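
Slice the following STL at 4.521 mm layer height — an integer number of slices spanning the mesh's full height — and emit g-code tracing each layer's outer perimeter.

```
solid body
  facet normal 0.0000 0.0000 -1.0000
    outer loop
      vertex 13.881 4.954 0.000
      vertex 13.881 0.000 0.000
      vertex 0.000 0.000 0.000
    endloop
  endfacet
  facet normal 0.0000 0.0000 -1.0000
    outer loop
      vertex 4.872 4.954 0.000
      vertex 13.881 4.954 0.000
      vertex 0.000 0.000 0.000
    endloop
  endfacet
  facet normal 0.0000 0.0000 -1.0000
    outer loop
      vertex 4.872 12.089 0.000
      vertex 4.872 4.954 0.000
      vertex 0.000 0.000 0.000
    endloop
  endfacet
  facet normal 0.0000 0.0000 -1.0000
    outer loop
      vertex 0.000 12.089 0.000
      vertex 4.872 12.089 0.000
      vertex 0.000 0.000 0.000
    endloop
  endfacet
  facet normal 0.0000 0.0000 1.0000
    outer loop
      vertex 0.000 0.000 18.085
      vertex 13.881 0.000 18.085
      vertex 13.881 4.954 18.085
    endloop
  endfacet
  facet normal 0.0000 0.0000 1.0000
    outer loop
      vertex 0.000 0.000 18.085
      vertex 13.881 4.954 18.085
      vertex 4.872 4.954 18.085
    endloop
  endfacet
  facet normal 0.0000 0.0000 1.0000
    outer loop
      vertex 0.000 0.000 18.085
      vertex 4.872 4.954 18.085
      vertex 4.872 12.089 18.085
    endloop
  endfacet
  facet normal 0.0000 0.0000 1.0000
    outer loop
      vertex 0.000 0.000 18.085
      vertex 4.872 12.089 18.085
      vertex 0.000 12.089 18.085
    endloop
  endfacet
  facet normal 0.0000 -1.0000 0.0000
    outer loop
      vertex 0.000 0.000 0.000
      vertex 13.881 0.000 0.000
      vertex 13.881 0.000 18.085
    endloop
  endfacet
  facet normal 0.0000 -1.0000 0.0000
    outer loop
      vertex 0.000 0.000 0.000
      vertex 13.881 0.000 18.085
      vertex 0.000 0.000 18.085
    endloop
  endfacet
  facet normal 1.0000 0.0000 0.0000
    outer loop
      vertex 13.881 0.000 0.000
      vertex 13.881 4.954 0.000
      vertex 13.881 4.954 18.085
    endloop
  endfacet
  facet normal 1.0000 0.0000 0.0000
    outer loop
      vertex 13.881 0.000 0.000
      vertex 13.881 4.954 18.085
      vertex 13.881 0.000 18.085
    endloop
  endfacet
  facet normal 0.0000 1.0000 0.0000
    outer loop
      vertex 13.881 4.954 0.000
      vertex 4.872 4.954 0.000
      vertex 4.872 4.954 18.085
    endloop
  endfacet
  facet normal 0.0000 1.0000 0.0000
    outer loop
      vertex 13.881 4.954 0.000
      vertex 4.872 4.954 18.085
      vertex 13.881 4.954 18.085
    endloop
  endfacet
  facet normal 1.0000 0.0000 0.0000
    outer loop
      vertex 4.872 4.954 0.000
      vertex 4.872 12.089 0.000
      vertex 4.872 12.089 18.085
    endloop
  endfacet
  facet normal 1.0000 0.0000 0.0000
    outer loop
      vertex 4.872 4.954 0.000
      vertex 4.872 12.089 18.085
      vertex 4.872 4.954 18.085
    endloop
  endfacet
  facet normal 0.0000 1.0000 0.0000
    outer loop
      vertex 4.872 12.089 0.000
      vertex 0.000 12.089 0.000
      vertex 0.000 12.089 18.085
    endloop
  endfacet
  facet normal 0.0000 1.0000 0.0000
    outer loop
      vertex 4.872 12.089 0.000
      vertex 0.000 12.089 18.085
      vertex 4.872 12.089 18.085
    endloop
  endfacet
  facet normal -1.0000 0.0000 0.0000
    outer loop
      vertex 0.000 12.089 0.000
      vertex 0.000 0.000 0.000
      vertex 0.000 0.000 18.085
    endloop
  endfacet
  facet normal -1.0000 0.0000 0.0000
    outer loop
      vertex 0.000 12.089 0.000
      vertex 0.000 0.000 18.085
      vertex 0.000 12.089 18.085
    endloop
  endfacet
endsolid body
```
; perimeter-only toolpath
G21 ; units = mm
G90 ; absolute positioning
G28 ; home
; layer 1
G0 Z4.521
G0 X0.000 Y0.000
G1 X13.881 Y0.000
G1 X13.881 Y4.954
G1 X4.872 Y4.954
G1 X4.872 Y12.089
G1 X0.000 Y12.089
G1 X0.000 Y0.000
; layer 2
G0 Z9.043
G0 X0.000 Y0.000
G1 X13.881 Y0.000
G1 X13.881 Y4.954
G1 X4.872 Y4.954
G1 X4.872 Y12.089
G1 X0.000 Y12.089
G1 X0.000 Y0.000
; layer 3
G0 Z13.564
G0 X0.000 Y0.000
G1 X13.881 Y0.000
G1 X13.881 Y4.954
G1 X4.872 Y4.954
G1 X4.872 Y12.089
G1 X0.000 Y12.089
G1 X0.000 Y0.000
; layer 4
G0 Z18.085
G0 X0.000 Y0.000
G1 X13.881 Y0.000
G1 X13.881 Y4.954
G1 X4.872 Y4.954
G1 X4.872 Y12.089
G1 X0.000 Y12.089
G1 X0.000 Y0.000
M2 ; end

The solid is an L-shaped prism: outer 13.9 × 12.1 mm, arm thicknesses ≈ 4.95 mm (horizontal) and 4.87 mm (vertical), extruded 18.1 mm in z. Slicing at Δz = 4.521 mm — 4 equal slices spanning the solid's height, so layer i sits at z = i·h/4 — gives 4 non-empty perimeters. Each is a 6-segment closed polygon; G0 lifts to the layer z and rapids to the start vertex, then G1 traces the edges.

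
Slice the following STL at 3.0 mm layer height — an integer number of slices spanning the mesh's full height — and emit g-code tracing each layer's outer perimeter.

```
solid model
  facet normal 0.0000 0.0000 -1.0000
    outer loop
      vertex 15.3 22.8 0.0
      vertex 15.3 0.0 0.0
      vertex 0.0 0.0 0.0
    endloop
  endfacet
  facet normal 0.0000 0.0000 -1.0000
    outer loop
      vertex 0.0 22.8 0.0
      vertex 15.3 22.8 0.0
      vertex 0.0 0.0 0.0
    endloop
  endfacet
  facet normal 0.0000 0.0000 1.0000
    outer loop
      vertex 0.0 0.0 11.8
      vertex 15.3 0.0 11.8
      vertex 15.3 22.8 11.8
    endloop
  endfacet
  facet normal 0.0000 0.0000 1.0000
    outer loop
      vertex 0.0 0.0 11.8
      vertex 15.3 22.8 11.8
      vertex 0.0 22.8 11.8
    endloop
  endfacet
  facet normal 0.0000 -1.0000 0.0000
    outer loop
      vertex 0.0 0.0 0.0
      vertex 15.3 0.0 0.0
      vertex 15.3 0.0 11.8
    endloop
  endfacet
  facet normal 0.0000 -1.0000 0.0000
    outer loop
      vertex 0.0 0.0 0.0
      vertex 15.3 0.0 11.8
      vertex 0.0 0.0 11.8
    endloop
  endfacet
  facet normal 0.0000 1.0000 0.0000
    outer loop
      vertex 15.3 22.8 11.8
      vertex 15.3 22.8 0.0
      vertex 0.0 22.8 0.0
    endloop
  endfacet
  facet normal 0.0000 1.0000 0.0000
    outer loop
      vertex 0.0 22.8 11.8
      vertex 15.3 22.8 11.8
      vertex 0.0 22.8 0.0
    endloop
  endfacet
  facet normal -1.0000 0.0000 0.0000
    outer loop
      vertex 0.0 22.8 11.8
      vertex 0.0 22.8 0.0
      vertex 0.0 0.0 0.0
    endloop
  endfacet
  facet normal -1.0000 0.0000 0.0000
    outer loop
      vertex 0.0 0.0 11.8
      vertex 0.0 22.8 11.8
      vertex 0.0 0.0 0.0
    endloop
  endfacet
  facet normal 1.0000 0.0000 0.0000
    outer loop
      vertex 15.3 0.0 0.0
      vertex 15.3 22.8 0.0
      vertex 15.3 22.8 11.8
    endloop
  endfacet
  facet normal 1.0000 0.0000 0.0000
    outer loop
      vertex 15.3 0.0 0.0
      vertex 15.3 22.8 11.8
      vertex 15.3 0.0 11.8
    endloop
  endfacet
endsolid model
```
; perimeter-only toolpath
G21 ; units = mm
G90 ; absolute positioning
G28 ; home
; layer 1
G0 Z3.0
G0 X0.0 Y0.0
G1 X15.3 Y0.0
G1 X15.3 Y22.8
G1 X0.0 Y22.8
G1 X0.0 Y0.0
; layer 2
G0 Z5.9
G0 X0.0 Y0.0
G1 X15.3 Y0.0
G1 X15.3 Y22.8
G1 X0.0 Y22.8
G1 X0.0 Y0.0
; layer 3
G0 Z8.9
G0 X0.0 Y0.0
G1 X15.3 Y0.0
G1 X15.3 Y22.8
G1 X0.0 Y22.8
G1 X0.0 Y0.0
; layer 4
G0 Z11.8
G0 X0.0 Y0.0
G1 X15.3 Y0.0
G1 X15.3 Y22.8
G1 X0.0 Y22.8
G1 X0.0 Y0.0
M2 ; end

The solid is a rectangular box, roughly 15.3 × 22.8 mm footprint and 11.8 mm tall. Slicing at Δz = 3.0 mm — 4 equal slices spanning the solid's height, so layer i sits at z = i·h/4 — gives 4 non-empty perimeters. Each is a 4-segment closed polygon; G0 lifts to the layer z and rapids to the start vertex, then G1 traces the edges.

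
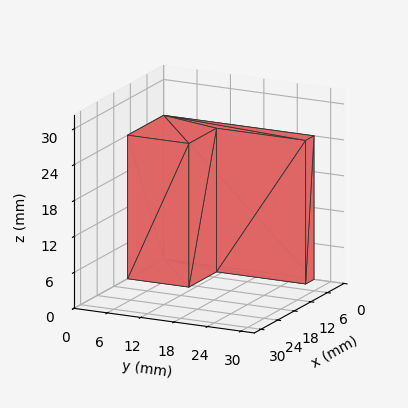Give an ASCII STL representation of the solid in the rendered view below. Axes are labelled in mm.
Reading the render: the shape is an L-shaped prism: outer 13 × 27 mm, arm thicknesses ≈ 11 mm (horizontal) and 3 mm (vertical), extruded 24 mm in z (dimensions read to the nearest mm from the axis ticks). For the STL, each face is triangulated and given an outward normal.

solid part
  facet normal 0.0000 0.0000 -1.0000
    outer loop
      vertex 13.0 11.0 0.0
      vertex 13.0 0.0 0.0
      vertex 0.0 0.0 0.0
    endloop
  endfacet
  facet normal 0.0000 0.0000 -1.0000
    outer loop
      vertex 3.0 11.0 0.0
      vertex 13.0 11.0 0.0
      vertex 0.0 0.0 0.0
    endloop
  endfacet
  facet normal 0.0000 0.0000 -1.0000
    outer loop
      vertex 3.0 27.0 0.0
      vertex 3.0 11.0 0.0
      vertex 0.0 0.0 0.0
    endloop
  endfacet
  facet normal 0.0000 0.0000 -1.0000
    outer loop
      vertex 0.0 27.0 0.0
      vertex 3.0 27.0 0.0
      vertex 0.0 0.0 0.0
    endloop
  endfacet
  facet normal 0.0000 0.0000 1.0000
    outer loop
      vertex 0.0 0.0 24.0
      vertex 13.0 0.0 24.0
      vertex 13.0 11.0 24.0
    endloop
  endfacet
  facet normal 0.0000 0.0000 1.0000
    outer loop
      vertex 0.0 0.0 24.0
      vertex 13.0 11.0 24.0
      vertex 3.0 11.0 24.0
    endloop
  endfacet
  facet normal 0.0000 0.0000 1.0000
    outer loop
      vertex 0.0 0.0 24.0
      vertex 3.0 11.0 24.0
      vertex 3.0 27.0 24.0
    endloop
  endfacet
  facet normal 0.0000 0.0000 1.0000
    outer loop
      vertex 0.0 0.0 24.0
      vertex 3.0 27.0 24.0
      vertex 0.0 27.0 24.0
    endloop
  endfacet
  facet normal 0.0000 -1.0000 0.0000
    outer loop
      vertex 0.0 0.0 0.0
      vertex 13.0 0.0 0.0
      vertex 13.0 0.0 24.0
    endloop
  endfacet
  facet normal 0.0000 -1.0000 0.0000
    outer loop
      vertex 0.0 0.0 0.0
      vertex 13.0 0.0 24.0
      vertex 0.0 0.0 24.0
    endloop
  endfacet
  facet normal 1.0000 0.0000 0.0000
    outer loop
      vertex 13.0 0.0 0.0
      vertex 13.0 11.0 0.0
      vertex 13.0 11.0 24.0
    endloop
  endfacet
  facet normal 1.0000 0.0000 0.0000
    outer loop
      vertex 13.0 0.0 0.0
      vertex 13.0 11.0 24.0
      vertex 13.0 0.0 24.0
    endloop
  endfacet
  facet normal 0.0000 1.0000 0.0000
    outer loop
      vertex 13.0 11.0 0.0
      vertex 3.0 11.0 0.0
      vertex 3.0 11.0 24.0
    endloop
  endfacet
  facet normal 0.0000 1.0000 0.0000
    outer loop
      vertex 13.0 11.0 0.0
      vertex 3.0 11.0 24.0
      vertex 13.0 11.0 24.0
    endloop
  endfacet
  facet normal 1.0000 0.0000 0.0000
    outer loop
      vertex 3.0 11.0 0.0
      vertex 3.0 27.0 0.0
      vertex 3.0 27.0 24.0
    endloop
  endfacet
  facet normal 1.0000 0.0000 0.0000
    outer loop
      vertex 3.0 11.0 0.0
      vertex 3.0 27.0 24.0
      vertex 3.0 11.0 24.0
    endloop
  endfacet
  facet normal 0.0000 1.0000 0.0000
    outer loop
      vertex 3.0 27.0 0.0
      vertex 0.0 27.0 0.0
      vertex 0.0 27.0 24.0
    endloop
  endfacet
  facet normal 0.0000 1.0000 0.0000
    outer loop
      vertex 3.0 27.0 0.0
      vertex 0.0 27.0 24.0
      vertex 3.0 27.0 24.0
    endloop
  endfacet
  facet normal -1.0000 0.0000 0.0000
    outer loop
      vertex 0.0 27.0 0.0
      vertex 0.0 0.0 0.0
      vertex 0.0 0.0 24.0
    endloop
  endfacet
  facet normal -1.0000 0.0000 0.0000
    outer loop
      vertex 0.0 27.0 0.0
      vertex 0.0 0.0 24.0
      vertex 0.0 27.0 24.0
    endloop
  endfacet
endsolid part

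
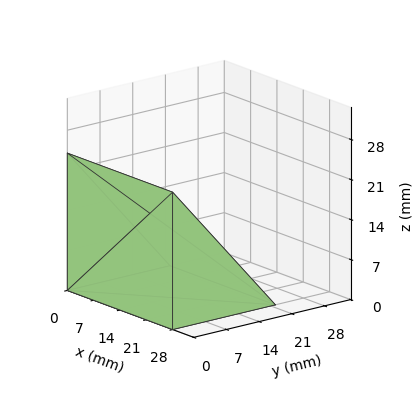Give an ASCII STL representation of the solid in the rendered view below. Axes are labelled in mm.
Reading the render: the shape is a wedge (ramp): 28 × 22 mm base, rising to 24 mm along the y=0 edge and sloping linearly to z=0 at y=22 (dimensions read to the nearest mm from the axis ticks). For the STL, each face is triangulated and given an outward normal.

solid part
  facet normal 0.0000 0.0000 -1.0000
    outer loop
      vertex 28.000 22.000 0.000
      vertex 28.000 0.000 0.000
      vertex 0.000 0.000 0.000
    endloop
  endfacet
  facet normal 0.0000 0.0000 -1.0000
    outer loop
      vertex 0.000 22.000 0.000
      vertex 28.000 22.000 0.000
      vertex 0.000 0.000 0.000
    endloop
  endfacet
  facet normal 0.0000 -1.0000 0.0000
    outer loop
      vertex 0.000 0.000 0.000
      vertex 28.000 0.000 0.000
      vertex 28.000 0.000 24.000
    endloop
  endfacet
  facet normal 0.0000 -1.0000 0.0000
    outer loop
      vertex 0.000 0.000 0.000
      vertex 28.000 0.000 24.000
      vertex 0.000 0.000 24.000
    endloop
  endfacet
  facet normal 0.0000 0.7372 0.6757
    outer loop
      vertex 0.000 0.000 24.000
      vertex 28.000 0.000 24.000
      vertex 28.000 22.000 0.000
    endloop
  endfacet
  facet normal 0.0000 0.7372 0.6757
    outer loop
      vertex 0.000 0.000 24.000
      vertex 28.000 22.000 0.000
      vertex 0.000 22.000 0.000
    endloop
  endfacet
  facet normal -1.0000 0.0000 0.0000
    outer loop
      vertex 0.000 0.000 24.000
      vertex 0.000 22.000 0.000
      vertex 0.000 0.000 0.000
    endloop
  endfacet
  facet normal 1.0000 0.0000 0.0000
    outer loop
      vertex 28.000 0.000 0.000
      vertex 28.000 22.000 0.000
      vertex 28.000 0.000 24.000
    endloop
  endfacet
endsolid part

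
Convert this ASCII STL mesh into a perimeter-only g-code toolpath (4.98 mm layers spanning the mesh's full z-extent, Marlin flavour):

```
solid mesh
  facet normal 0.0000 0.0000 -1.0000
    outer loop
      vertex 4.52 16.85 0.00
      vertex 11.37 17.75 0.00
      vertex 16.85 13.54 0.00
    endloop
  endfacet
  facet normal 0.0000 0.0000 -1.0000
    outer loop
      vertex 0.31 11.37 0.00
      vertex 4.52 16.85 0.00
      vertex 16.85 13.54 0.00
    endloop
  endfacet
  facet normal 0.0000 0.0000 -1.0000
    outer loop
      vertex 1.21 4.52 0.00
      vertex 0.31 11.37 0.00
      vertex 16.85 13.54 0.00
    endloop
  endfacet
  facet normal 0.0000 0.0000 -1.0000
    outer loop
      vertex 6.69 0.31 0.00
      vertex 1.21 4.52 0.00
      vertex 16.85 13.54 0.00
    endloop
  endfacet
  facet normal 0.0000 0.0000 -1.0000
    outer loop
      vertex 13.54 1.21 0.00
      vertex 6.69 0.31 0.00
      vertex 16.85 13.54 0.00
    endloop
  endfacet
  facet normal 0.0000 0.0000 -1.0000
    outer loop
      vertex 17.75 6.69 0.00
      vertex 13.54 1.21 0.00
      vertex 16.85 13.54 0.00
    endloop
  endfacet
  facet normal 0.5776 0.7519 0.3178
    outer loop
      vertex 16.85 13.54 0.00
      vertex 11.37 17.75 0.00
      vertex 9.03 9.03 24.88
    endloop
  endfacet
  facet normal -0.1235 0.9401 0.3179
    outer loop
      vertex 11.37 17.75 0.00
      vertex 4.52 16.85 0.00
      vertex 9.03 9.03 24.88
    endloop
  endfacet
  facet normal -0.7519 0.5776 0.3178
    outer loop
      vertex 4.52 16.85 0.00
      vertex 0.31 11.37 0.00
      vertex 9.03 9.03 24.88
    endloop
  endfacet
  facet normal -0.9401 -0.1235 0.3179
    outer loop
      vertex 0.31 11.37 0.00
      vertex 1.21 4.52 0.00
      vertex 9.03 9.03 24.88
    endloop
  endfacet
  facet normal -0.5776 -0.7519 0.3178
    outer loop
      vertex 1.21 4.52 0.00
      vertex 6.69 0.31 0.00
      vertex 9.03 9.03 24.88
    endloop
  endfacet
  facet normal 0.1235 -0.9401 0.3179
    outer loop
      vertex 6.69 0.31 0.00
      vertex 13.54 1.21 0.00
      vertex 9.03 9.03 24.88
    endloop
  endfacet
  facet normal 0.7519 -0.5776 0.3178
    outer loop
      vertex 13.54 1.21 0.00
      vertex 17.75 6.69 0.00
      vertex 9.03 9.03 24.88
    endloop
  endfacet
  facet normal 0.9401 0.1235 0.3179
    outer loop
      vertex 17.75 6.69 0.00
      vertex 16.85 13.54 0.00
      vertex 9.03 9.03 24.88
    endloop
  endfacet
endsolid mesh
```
; perimeter-only toolpath
G21 ; units = mm
G90 ; absolute positioning
G28 ; home
; layer 1
G0 Z4.98
G0 X15.29 Y12.64
G1 X10.90 Y16.01
G1 X5.42 Y15.29
G1 X2.05 Y10.90
G1 X2.77 Y5.42
G1 X7.16 Y2.05
G1 X12.64 Y2.77
G1 X16.01 Y7.16
G1 X15.29 Y12.64
; layer 2
G0 Z9.95
G0 X13.72 Y11.74
G1 X10.43 Y14.26
G1 X6.32 Y13.72
G1 X3.80 Y10.43
G1 X4.34 Y6.32
G1 X7.63 Y3.80
G1 X11.74 Y4.34
G1 X14.26 Y7.63
G1 X13.72 Y11.74
; layer 3
G0 Z14.93
G0 X12.16 Y10.83
G1 X9.97 Y12.52
G1 X7.23 Y12.16
G1 X5.54 Y9.97
G1 X5.90 Y7.23
G1 X8.09 Y5.54
G1 X10.83 Y5.90
G1 X12.52 Y8.09
G1 X12.16 Y10.83
; layer 4
G0 Z19.90
G0 X10.59 Y9.93
G1 X9.50 Y10.77
G1 X8.13 Y10.59
G1 X7.29 Y9.50
G1 X7.47 Y8.13
G1 X8.56 Y7.29
G1 X9.93 Y7.47
G1 X10.77 Y8.56
G1 X10.59 Y9.93
M2 ; end

The solid is a regular 8-sided pyramid, base circumscribed radius ≈ 9.03 mm, apex at z ≈ 24.9 mm. Slicing at Δz = 4.98 mm — 5 equal slices spanning the solid's height, so layer i sits at z = i·h/5 — gives 4 non-empty perimeters. Each is a 8-segment closed polygon; G0 lifts to the layer z and rapids to the start vertex, then G1 traces the edges. The cross-section shrinks linearly with z (the slice at the apex is degenerate and omitted).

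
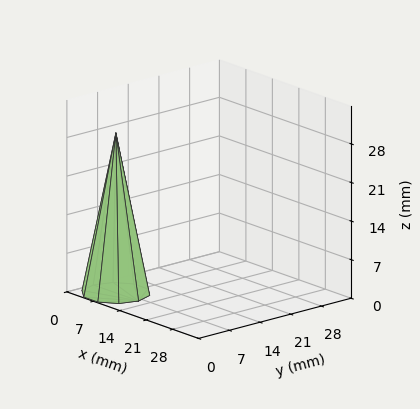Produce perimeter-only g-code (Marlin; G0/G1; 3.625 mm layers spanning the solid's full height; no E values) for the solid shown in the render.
Reading the render: the shape is a regular 10-sided pyramid, base circumscribed radius ≈ 6 mm, apex at z ≈ 29 mm (dimensions read to the nearest mm from the axis ticks). For the g-code, the solid's height is divided into equal slices at the stated Δz and each level perimeter traced with G1 moves after a G0 lift.

; perimeter-only toolpath
G21 ; units = mm
G90 ; absolute positioning
G28 ; home
; layer 1
G0 Z3.625
G0 X11.250 Y6.000
G1 X10.247 Y9.086
G1 X7.622 Y10.993
G1 X4.378 Y10.993
G1 X1.753 Y9.086
G1 X0.750 Y6.000
G1 X1.753 Y2.914
G1 X4.378 Y1.007
G1 X7.622 Y1.007
G1 X10.247 Y2.914
G1 X11.250 Y6.000
; layer 2
G0 Z7.250
G0 X10.500 Y6.000
G1 X9.640 Y8.645
G1 X7.391 Y10.279
G1 X4.609 Y10.279
G1 X2.359 Y8.645
G1 X1.500 Y6.000
G1 X2.359 Y3.355
G1 X4.609 Y1.720
G1 X7.391 Y1.720
G1 X9.640 Y3.355
G1 X10.500 Y6.000
; layer 3
G0 Z10.875
G0 X9.750 Y6.000
G1 X9.034 Y8.204
G1 X7.159 Y9.566
G1 X4.841 Y9.566
G1 X2.966 Y8.204
G1 X2.250 Y6.000
G1 X2.966 Y3.796
G1 X4.841 Y2.434
G1 X7.159 Y2.434
G1 X9.034 Y3.796
G1 X9.750 Y6.000
; layer 4
G0 Z14.500
G0 X9.000 Y6.000
G1 X8.427 Y7.763
G1 X6.927 Y8.853
G1 X5.073 Y8.853
G1 X3.573 Y7.763
G1 X3.000 Y6.000
G1 X3.573 Y4.236
G1 X5.073 Y3.147
G1 X6.927 Y3.147
G1 X8.427 Y4.236
G1 X9.000 Y6.000
; layer 5
G0 Z18.125
G0 X8.250 Y6.000
G1 X7.820 Y7.323
G1 X6.695 Y8.140
G1 X5.305 Y8.140
G1 X4.180 Y7.323
G1 X3.750 Y6.000
G1 X4.180 Y4.677
G1 X5.305 Y3.860
G1 X6.695 Y3.860
G1 X7.820 Y4.677
G1 X8.250 Y6.000
; layer 6
G0 Z21.750
G0 X7.500 Y6.000
G1 X7.213 Y6.882
G1 X6.463 Y7.426
G1 X5.537 Y7.426
G1 X4.787 Y6.882
G1 X4.500 Y6.000
G1 X4.787 Y5.118
G1 X5.537 Y4.574
G1 X6.463 Y4.574
G1 X7.213 Y5.118
G1 X7.500 Y6.000
; layer 7
G0 Z25.375
G0 X6.750 Y6.000
G1 X6.607 Y6.441
G1 X6.232 Y6.713
G1 X5.768 Y6.713
G1 X5.393 Y6.441
G1 X5.250 Y6.000
G1 X5.393 Y5.559
G1 X5.768 Y5.287
G1 X6.232 Y5.287
G1 X6.607 Y5.559
G1 X6.750 Y6.000
M2 ; end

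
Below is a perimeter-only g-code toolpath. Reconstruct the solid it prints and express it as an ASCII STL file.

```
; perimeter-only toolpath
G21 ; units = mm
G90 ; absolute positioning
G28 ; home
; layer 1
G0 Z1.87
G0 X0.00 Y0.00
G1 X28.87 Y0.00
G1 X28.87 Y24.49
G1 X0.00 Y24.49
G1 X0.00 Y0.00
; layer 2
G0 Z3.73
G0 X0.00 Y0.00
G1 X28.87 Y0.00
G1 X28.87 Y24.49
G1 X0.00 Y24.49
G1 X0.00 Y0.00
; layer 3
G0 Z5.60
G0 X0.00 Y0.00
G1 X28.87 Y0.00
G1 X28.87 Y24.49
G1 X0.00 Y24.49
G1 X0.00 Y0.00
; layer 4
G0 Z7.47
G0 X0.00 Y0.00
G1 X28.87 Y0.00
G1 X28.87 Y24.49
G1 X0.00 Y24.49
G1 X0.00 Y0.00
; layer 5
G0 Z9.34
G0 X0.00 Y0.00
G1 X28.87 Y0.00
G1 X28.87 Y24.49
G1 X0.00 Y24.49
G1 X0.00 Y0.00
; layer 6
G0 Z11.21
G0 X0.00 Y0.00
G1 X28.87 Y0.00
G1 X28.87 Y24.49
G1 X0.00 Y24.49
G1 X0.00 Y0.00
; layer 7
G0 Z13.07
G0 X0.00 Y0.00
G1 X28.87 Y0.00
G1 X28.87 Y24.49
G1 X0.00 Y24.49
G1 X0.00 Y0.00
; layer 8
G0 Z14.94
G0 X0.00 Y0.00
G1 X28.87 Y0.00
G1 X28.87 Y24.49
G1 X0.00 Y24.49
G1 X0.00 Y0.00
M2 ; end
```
solid part
  facet normal 0.0000 0.0000 -1.0000
    outer loop
      vertex 28.87 24.49 0.00
      vertex 28.87 0.00 0.00
      vertex 0.00 0.00 0.00
    endloop
  endfacet
  facet normal 0.0000 0.0000 -1.0000
    outer loop
      vertex 0.00 24.49 0.00
      vertex 28.87 24.49 0.00
      vertex 0.00 0.00 0.00
    endloop
  endfacet
  facet normal 0.0000 0.0000 1.0000
    outer loop
      vertex 0.00 0.00 14.94
      vertex 28.87 0.00 14.94
      vertex 28.87 24.49 14.94
    endloop
  endfacet
  facet normal 0.0000 0.0000 1.0000
    outer loop
      vertex 0.00 0.00 14.94
      vertex 28.87 24.49 14.94
      vertex 0.00 24.49 14.94
    endloop
  endfacet
  facet normal 0.0000 -1.0000 0.0000
    outer loop
      vertex 0.00 0.00 0.00
      vertex 28.87 0.00 0.00
      vertex 28.87 0.00 14.94
    endloop
  endfacet
  facet normal 0.0000 -1.0000 0.0000
    outer loop
      vertex 0.00 0.00 0.00
      vertex 28.87 0.00 14.94
      vertex 0.00 0.00 14.94
    endloop
  endfacet
  facet normal 0.0000 1.0000 0.0000
    outer loop
      vertex 28.87 24.49 14.94
      vertex 28.87 24.49 0.00
      vertex 0.00 24.49 0.00
    endloop
  endfacet
  facet normal 0.0000 1.0000 0.0000
    outer loop
      vertex 0.00 24.49 14.94
      vertex 28.87 24.49 14.94
      vertex 0.00 24.49 0.00
    endloop
  endfacet
  facet normal -1.0000 0.0000 0.0000
    outer loop
      vertex 0.00 24.49 14.94
      vertex 0.00 24.49 0.00
      vertex 0.00 0.00 0.00
    endloop
  endfacet
  facet normal -1.0000 0.0000 0.0000
    outer loop
      vertex 0.00 0.00 14.94
      vertex 0.00 24.49 14.94
      vertex 0.00 0.00 0.00
    endloop
  endfacet
  facet normal 1.0000 0.0000 0.0000
    outer loop
      vertex 28.87 0.00 0.00
      vertex 28.87 24.49 0.00
      vertex 28.87 24.49 14.94
    endloop
  endfacet
  facet normal 1.0000 0.0000 0.0000
    outer loop
      vertex 28.87 0.00 0.00
      vertex 28.87 24.49 14.94
      vertex 28.87 0.00 14.94
    endloop
  endfacet
endsolid part

The G0 Z moves step by Δz≈1.87 mm. Every layer's G1 loop is the same polygon, so the solid is a straight extrusion of it from z=0 to z≈14.9. Closing with flat bottom and top caps and triangulating gives 12 facets — a rectangular box, roughly 28.9 × 24.5 mm footprint and 14.9 mm tall.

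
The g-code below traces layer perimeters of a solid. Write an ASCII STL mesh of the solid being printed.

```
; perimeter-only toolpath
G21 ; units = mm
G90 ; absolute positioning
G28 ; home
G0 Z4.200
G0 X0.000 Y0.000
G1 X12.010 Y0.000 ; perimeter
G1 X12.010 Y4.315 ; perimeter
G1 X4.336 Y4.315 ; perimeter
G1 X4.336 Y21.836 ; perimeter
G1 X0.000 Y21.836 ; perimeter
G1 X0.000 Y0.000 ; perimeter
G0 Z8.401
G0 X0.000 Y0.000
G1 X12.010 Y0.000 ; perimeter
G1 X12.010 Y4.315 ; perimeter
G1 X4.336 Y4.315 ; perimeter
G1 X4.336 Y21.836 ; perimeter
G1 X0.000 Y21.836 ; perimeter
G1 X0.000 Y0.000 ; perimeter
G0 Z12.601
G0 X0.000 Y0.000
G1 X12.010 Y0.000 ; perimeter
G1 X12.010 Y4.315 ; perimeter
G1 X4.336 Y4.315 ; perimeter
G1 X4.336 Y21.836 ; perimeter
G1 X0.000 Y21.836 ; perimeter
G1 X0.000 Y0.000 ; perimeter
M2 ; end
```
solid part
  facet normal 0.0000 0.0000 -1.0000
    outer loop
      vertex 12.010 4.315 0.000
      vertex 12.010 0.000 0.000
      vertex 0.000 0.000 0.000
    endloop
  endfacet
  facet normal 0.0000 0.0000 -1.0000
    outer loop
      vertex 4.336 4.315 0.000
      vertex 12.010 4.315 0.000
      vertex 0.000 0.000 0.000
    endloop
  endfacet
  facet normal 0.0000 0.0000 -1.0000
    outer loop
      vertex 4.336 21.836 0.000
      vertex 4.336 4.315 0.000
      vertex 0.000 0.000 0.000
    endloop
  endfacet
  facet normal 0.0000 0.0000 -1.0000
    outer loop
      vertex 0.000 21.836 0.000
      vertex 4.336 21.836 0.000
      vertex 0.000 0.000 0.000
    endloop
  endfacet
  facet normal 0.0000 0.0000 1.0000
    outer loop
      vertex 0.000 0.000 12.601
      vertex 12.010 0.000 12.601
      vertex 12.010 4.315 12.601
    endloop
  endfacet
  facet normal 0.0000 0.0000 1.0000
    outer loop
      vertex 0.000 0.000 12.601
      vertex 12.010 4.315 12.601
      vertex 4.336 4.315 12.601
    endloop
  endfacet
  facet normal 0.0000 0.0000 1.0000
    outer loop
      vertex 0.000 0.000 12.601
      vertex 4.336 4.315 12.601
      vertex 4.336 21.836 12.601
    endloop
  endfacet
  facet normal 0.0000 0.0000 1.0000
    outer loop
      vertex 0.000 0.000 12.601
      vertex 4.336 21.836 12.601
      vertex 0.000 21.836 12.601
    endloop
  endfacet
  facet normal 0.0000 -1.0000 0.0000
    outer loop
      vertex 0.000 0.000 0.000
      vertex 12.010 0.000 0.000
      vertex 12.010 0.000 12.601
    endloop
  endfacet
  facet normal 0.0000 -1.0000 0.0000
    outer loop
      vertex 0.000 0.000 0.000
      vertex 12.010 0.000 12.601
      vertex 0.000 0.000 12.601
    endloop
  endfacet
  facet normal 1.0000 0.0000 0.0000
    outer loop
      vertex 12.010 0.000 0.000
      vertex 12.010 4.315 0.000
      vertex 12.010 4.315 12.601
    endloop
  endfacet
  facet normal 1.0000 0.0000 0.0000
    outer loop
      vertex 12.010 0.000 0.000
      vertex 12.010 4.315 12.601
      vertex 12.010 0.000 12.601
    endloop
  endfacet
  facet normal 0.0000 1.0000 0.0000
    outer loop
      vertex 12.010 4.315 0.000
      vertex 4.336 4.315 0.000
      vertex 4.336 4.315 12.601
    endloop
  endfacet
  facet normal 0.0000 1.0000 0.0000
    outer loop
      vertex 12.010 4.315 0.000
      vertex 4.336 4.315 12.601
      vertex 12.010 4.315 12.601
    endloop
  endfacet
  facet normal 1.0000 0.0000 0.0000
    outer loop
      vertex 4.336 4.315 0.000
      vertex 4.336 21.836 0.000
      vertex 4.336 21.836 12.601
    endloop
  endfacet
  facet normal 1.0000 0.0000 0.0000
    outer loop
      vertex 4.336 4.315 0.000
      vertex 4.336 21.836 12.601
      vertex 4.336 4.315 12.601
    endloop
  endfacet
  facet normal 0.0000 1.0000 0.0000
    outer loop
      vertex 4.336 21.836 0.000
      vertex 0.000 21.836 0.000
      vertex 0.000 21.836 12.601
    endloop
  endfacet
  facet normal 0.0000 1.0000 0.0000
    outer loop
      vertex 4.336 21.836 0.000
      vertex 0.000 21.836 12.601
      vertex 4.336 21.836 12.601
    endloop
  endfacet
  facet normal -1.0000 0.0000 0.0000
    outer loop
      vertex 0.000 21.836 0.000
      vertex 0.000 0.000 0.000
      vertex 0.000 0.000 12.601
    endloop
  endfacet
  facet normal -1.0000 0.0000 0.0000
    outer loop
      vertex 0.000 21.836 0.000
      vertex 0.000 0.000 12.601
      vertex 0.000 21.836 12.601
    endloop
  endfacet
endsolid part

The G0 Z moves step by Δz≈4.200 mm. Every layer's G1 loop is the same polygon, so the solid is a straight extrusion of it from z=0 to z≈12.6. Closing with flat bottom and top caps and triangulating gives 20 facets — an L-shaped prism: outer 12 × 21.8 mm, arm thicknesses ≈ 4.32 mm (horizontal) and 4.34 mm (vertical), extruded 12.6 mm in z.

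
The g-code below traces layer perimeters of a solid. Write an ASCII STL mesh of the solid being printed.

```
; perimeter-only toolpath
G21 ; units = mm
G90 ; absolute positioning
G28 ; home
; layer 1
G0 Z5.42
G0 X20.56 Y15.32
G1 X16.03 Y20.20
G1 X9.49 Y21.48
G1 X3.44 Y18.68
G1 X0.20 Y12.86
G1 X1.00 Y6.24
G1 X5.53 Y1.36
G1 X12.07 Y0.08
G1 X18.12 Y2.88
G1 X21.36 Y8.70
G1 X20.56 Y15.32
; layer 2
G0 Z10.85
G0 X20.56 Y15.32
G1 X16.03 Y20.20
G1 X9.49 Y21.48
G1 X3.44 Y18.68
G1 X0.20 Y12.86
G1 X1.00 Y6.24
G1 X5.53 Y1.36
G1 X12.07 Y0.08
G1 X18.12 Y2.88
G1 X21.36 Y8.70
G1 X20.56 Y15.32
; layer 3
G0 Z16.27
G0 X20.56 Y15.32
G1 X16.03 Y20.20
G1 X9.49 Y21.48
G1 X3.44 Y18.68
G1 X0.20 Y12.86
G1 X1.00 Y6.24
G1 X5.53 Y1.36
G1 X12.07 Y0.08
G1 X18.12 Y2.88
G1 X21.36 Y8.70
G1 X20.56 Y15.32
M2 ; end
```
solid part
  facet normal 0.0000 0.0000 -1.0000
    outer loop
      vertex 9.49 21.48 0.00
      vertex 16.03 20.20 0.00
      vertex 20.56 15.32 0.00
    endloop
  endfacet
  facet normal 0.0000 0.0000 -1.0000
    outer loop
      vertex 3.44 18.68 0.00
      vertex 9.49 21.48 0.00
      vertex 20.56 15.32 0.00
    endloop
  endfacet
  facet normal 0.0000 0.0000 -1.0000
    outer loop
      vertex 0.20 12.86 0.00
      vertex 3.44 18.68 0.00
      vertex 20.56 15.32 0.00
    endloop
  endfacet
  facet normal 0.0000 0.0000 -1.0000
    outer loop
      vertex 1.00 6.24 0.00
      vertex 0.20 12.86 0.00
      vertex 20.56 15.32 0.00
    endloop
  endfacet
  facet normal 0.0000 0.0000 -1.0000
    outer loop
      vertex 5.53 1.36 0.00
      vertex 1.00 6.24 0.00
      vertex 20.56 15.32 0.00
    endloop
  endfacet
  facet normal 0.0000 0.0000 -1.0000
    outer loop
      vertex 12.07 0.08 0.00
      vertex 5.53 1.36 0.00
      vertex 20.56 15.32 0.00
    endloop
  endfacet
  facet normal 0.0000 0.0000 -1.0000
    outer loop
      vertex 18.12 2.88 0.00
      vertex 12.07 0.08 0.00
      vertex 20.56 15.32 0.00
    endloop
  endfacet
  facet normal 0.0000 0.0000 -1.0000
    outer loop
      vertex 21.36 8.70 0.00
      vertex 18.12 2.88 0.00
      vertex 20.56 15.32 0.00
    endloop
  endfacet
  facet normal 0.0000 0.0000 1.0000
    outer loop
      vertex 20.56 15.32 16.27
      vertex 16.03 20.20 16.27
      vertex 9.49 21.48 16.27
    endloop
  endfacet
  facet normal 0.0000 0.0000 1.0000
    outer loop
      vertex 20.56 15.32 16.27
      vertex 9.49 21.48 16.27
      vertex 3.44 18.68 16.27
    endloop
  endfacet
  facet normal 0.0000 0.0000 1.0000
    outer loop
      vertex 20.56 15.32 16.27
      vertex 3.44 18.68 16.27
      vertex 0.20 12.86 16.27
    endloop
  endfacet
  facet normal 0.0000 0.0000 1.0000
    outer loop
      vertex 20.56 15.32 16.27
      vertex 0.20 12.86 16.27
      vertex 1.00 6.24 16.27
    endloop
  endfacet
  facet normal 0.0000 0.0000 1.0000
    outer loop
      vertex 20.56 15.32 16.27
      vertex 1.00 6.24 16.27
      vertex 5.53 1.36 16.27
    endloop
  endfacet
  facet normal 0.0000 0.0000 1.0000
    outer loop
      vertex 20.56 15.32 16.27
      vertex 5.53 1.36 16.27
      vertex 12.07 0.08 16.27
    endloop
  endfacet
  facet normal 0.0000 0.0000 1.0000
    outer loop
      vertex 20.56 15.32 16.27
      vertex 12.07 0.08 16.27
      vertex 18.12 2.88 16.27
    endloop
  endfacet
  facet normal 0.0000 0.0000 1.0000
    outer loop
      vertex 20.56 15.32 16.27
      vertex 18.12 2.88 16.27
      vertex 21.36 8.70 16.27
    endloop
  endfacet
  facet normal 0.7329 0.6803 0.0000
    outer loop
      vertex 20.56 15.32 0.00
      vertex 16.03 20.20 0.00
      vertex 16.03 20.20 16.27
    endloop
  endfacet
  facet normal 0.7329 0.6803 0.0000
    outer loop
      vertex 20.56 15.32 0.00
      vertex 16.03 20.20 16.27
      vertex 20.56 15.32 16.27
    endloop
  endfacet
  facet normal 0.1921 0.9814 0.0000
    outer loop
      vertex 16.03 20.20 0.00
      vertex 9.49 21.48 0.00
      vertex 9.49 21.48 16.27
    endloop
  endfacet
  facet normal 0.1921 0.9814 0.0000
    outer loop
      vertex 16.03 20.20 0.00
      vertex 9.49 21.48 16.27
      vertex 16.03 20.20 16.27
    endloop
  endfacet
  facet normal -0.4200 0.9075 0.0000
    outer loop
      vertex 9.49 21.48 0.00
      vertex 3.44 18.68 0.00
      vertex 3.44 18.68 16.27
    endloop
  endfacet
  facet normal -0.4200 0.9075 0.0000
    outer loop
      vertex 9.49 21.48 0.00
      vertex 3.44 18.68 16.27
      vertex 9.49 21.48 16.27
    endloop
  endfacet
  facet normal -0.8737 0.4864 0.0000
    outer loop
      vertex 3.44 18.68 0.00
      vertex 0.20 12.86 0.00
      vertex 0.20 12.86 16.27
    endloop
  endfacet
  facet normal -0.8737 0.4864 0.0000
    outer loop
      vertex 3.44 18.68 0.00
      vertex 0.20 12.86 16.27
      vertex 3.44 18.68 16.27
    endloop
  endfacet
  facet normal -0.9928 -0.1200 0.0000
    outer loop
      vertex 0.20 12.86 0.00
      vertex 1.00 6.24 0.00
      vertex 1.00 6.24 16.27
    endloop
  endfacet
  facet normal -0.9928 -0.1200 0.0000
    outer loop
      vertex 0.20 12.86 0.00
      vertex 1.00 6.24 16.27
      vertex 0.20 12.86 16.27
    endloop
  endfacet
  facet normal -0.7329 -0.6803 0.0000
    outer loop
      vertex 1.00 6.24 0.00
      vertex 5.53 1.36 0.00
      vertex 5.53 1.36 16.27
    endloop
  endfacet
  facet normal -0.7329 -0.6803 0.0000
    outer loop
      vertex 1.00 6.24 0.00
      vertex 5.53 1.36 16.27
      vertex 1.00 6.24 16.27
    endloop
  endfacet
  facet normal -0.1921 -0.9814 0.0000
    outer loop
      vertex 5.53 1.36 0.00
      vertex 12.07 0.08 0.00
      vertex 12.07 0.08 16.27
    endloop
  endfacet
  facet normal -0.1921 -0.9814 0.0000
    outer loop
      vertex 5.53 1.36 0.00
      vertex 12.07 0.08 16.27
      vertex 5.53 1.36 16.27
    endloop
  endfacet
  facet normal 0.4200 -0.9075 0.0000
    outer loop
      vertex 12.07 0.08 0.00
      vertex 18.12 2.88 0.00
      vertex 18.12 2.88 16.27
    endloop
  endfacet
  facet normal 0.4200 -0.9075 0.0000
    outer loop
      vertex 12.07 0.08 0.00
      vertex 18.12 2.88 16.27
      vertex 12.07 0.08 16.27
    endloop
  endfacet
  facet normal 0.8737 -0.4864 0.0000
    outer loop
      vertex 18.12 2.88 0.00
      vertex 21.36 8.70 0.00
      vertex 21.36 8.70 16.27
    endloop
  endfacet
  facet normal 0.8737 -0.4864 0.0000
    outer loop
      vertex 18.12 2.88 0.00
      vertex 21.36 8.70 16.27
      vertex 18.12 2.88 16.27
    endloop
  endfacet
  facet normal 0.9928 0.1200 0.0000
    outer loop
      vertex 21.36 8.70 0.00
      vertex 20.56 15.32 0.00
      vertex 20.56 15.32 16.27
    endloop
  endfacet
  facet normal 0.9928 0.1200 0.0000
    outer loop
      vertex 21.36 8.70 0.00
      vertex 20.56 15.32 16.27
      vertex 21.36 8.70 16.27
    endloop
  endfacet
endsolid part

The G0 Z moves step by Δz≈5.42 mm. Every layer's G1 loop is the same polygon, so the solid is a straight extrusion of it from z=0 to z≈16.3. Closing with flat bottom and top caps and triangulating gives 36 facets — a regular 10-sided prism (a cylinder approximated with 10 flat sides), circumscribed radius ≈ 10.8 mm, height ≈ 16.3 mm.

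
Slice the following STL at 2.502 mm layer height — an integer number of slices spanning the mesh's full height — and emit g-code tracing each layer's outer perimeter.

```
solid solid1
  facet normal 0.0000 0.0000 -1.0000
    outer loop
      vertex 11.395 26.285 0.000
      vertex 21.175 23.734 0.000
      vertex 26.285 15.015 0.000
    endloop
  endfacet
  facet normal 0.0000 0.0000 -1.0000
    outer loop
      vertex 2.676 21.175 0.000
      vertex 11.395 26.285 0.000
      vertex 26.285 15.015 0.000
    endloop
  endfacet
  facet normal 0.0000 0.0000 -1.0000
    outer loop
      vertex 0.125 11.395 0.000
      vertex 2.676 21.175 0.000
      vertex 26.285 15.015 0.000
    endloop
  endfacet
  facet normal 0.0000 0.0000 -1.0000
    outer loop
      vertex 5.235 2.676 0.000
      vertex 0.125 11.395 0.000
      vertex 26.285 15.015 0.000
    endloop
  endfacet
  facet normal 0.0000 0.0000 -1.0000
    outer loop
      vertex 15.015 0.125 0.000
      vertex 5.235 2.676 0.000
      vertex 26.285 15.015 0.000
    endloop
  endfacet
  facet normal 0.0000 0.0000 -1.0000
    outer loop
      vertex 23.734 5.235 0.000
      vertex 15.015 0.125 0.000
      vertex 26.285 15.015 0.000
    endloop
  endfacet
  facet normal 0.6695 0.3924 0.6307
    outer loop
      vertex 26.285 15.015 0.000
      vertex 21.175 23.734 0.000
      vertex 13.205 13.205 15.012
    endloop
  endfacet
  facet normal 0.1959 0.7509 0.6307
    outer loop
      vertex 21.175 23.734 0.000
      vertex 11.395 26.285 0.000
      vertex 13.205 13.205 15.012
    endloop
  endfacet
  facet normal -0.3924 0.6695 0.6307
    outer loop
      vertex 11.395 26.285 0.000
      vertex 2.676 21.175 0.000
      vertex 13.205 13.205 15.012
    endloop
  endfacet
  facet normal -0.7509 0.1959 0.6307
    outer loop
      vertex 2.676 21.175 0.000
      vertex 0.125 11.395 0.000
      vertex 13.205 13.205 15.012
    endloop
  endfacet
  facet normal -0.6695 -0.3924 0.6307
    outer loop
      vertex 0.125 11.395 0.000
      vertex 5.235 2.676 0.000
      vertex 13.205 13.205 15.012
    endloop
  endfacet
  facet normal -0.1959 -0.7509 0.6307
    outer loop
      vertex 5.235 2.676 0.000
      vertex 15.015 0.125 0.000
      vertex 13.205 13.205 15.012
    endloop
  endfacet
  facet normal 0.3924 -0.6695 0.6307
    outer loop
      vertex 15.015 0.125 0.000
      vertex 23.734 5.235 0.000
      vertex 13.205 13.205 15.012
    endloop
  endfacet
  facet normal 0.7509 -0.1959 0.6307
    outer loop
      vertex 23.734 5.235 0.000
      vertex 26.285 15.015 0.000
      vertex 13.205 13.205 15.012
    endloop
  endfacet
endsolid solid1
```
; perimeter-only toolpath
G21 ; units = mm
G90 ; absolute positioning
G28 ; home
; layer 1
G0 Z2.502
G0 X24.105 Y14.713
G1 X19.847 Y21.979
G1 X11.697 Y24.105
G1 X4.431 Y19.847
G1 X2.305 Y11.697
G1 X6.563 Y4.431
G1 X14.713 Y2.305
G1 X21.979 Y6.563
G1 X24.105 Y14.713
; layer 2
G0 Z5.004
G0 X21.925 Y14.412
G1 X18.518 Y20.224
G1 X11.998 Y21.925
G1 X6.186 Y18.518
G1 X4.485 Y11.998
G1 X7.892 Y6.186
G1 X14.412 Y4.485
G1 X20.224 Y7.892
G1 X21.925 Y14.412
; layer 3
G0 Z7.506
G0 X19.745 Y14.110
G1 X17.190 Y18.470
G1 X12.300 Y19.745
G1 X7.941 Y17.190
G1 X6.665 Y12.300
G1 X9.220 Y7.941
G1 X14.110 Y6.665
G1 X18.470 Y9.220
G1 X19.745 Y14.110
; layer 4
G0 Z10.008
G0 X17.565 Y13.808
G1 X15.862 Y16.715
G1 X12.602 Y17.565
G1 X9.695 Y15.862
G1 X8.845 Y12.602
G1 X10.548 Y9.695
G1 X13.808 Y8.845
G1 X16.715 Y10.548
G1 X17.565 Y13.808
; layer 5
G0 Z12.510
G0 X15.385 Y13.507
G1 X14.533 Y14.960
G1 X12.903 Y15.385
G1 X11.450 Y14.533
G1 X11.025 Y12.903
G1 X11.877 Y11.450
G1 X13.507 Y11.025
G1 X14.960 Y11.877
G1 X15.385 Y13.507
M2 ; end

The solid is a regular 8-sided pyramid, base circumscribed radius ≈ 13.2 mm, apex at z ≈ 15 mm. Slicing at Δz = 2.502 mm — 6 equal slices spanning the solid's height, so layer i sits at z = i·h/6 — gives 5 non-empty perimeters. Each is a 8-segment closed polygon; G0 lifts to the layer z and rapids to the start vertex, then G1 traces the edges. The cross-section shrinks linearly with z (the slice at the apex is degenerate and omitted).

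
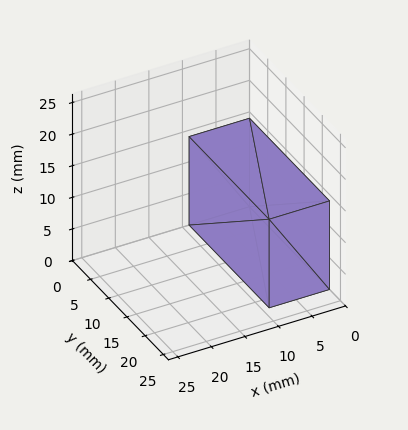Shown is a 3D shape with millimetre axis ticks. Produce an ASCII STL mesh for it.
Reading the render: the shape is a rectangular box, roughly 9 × 22 mm footprint and 14 mm tall (dimensions read to the nearest mm from the axis ticks). For the STL, each face is triangulated and given an outward normal.

solid part
  facet normal 0.0000 0.0000 -1.0000
    outer loop
      vertex 9.000 22.000 0.000
      vertex 9.000 0.000 0.000
      vertex 0.000 0.000 0.000
    endloop
  endfacet
  facet normal 0.0000 0.0000 -1.0000
    outer loop
      vertex 0.000 22.000 0.000
      vertex 9.000 22.000 0.000
      vertex 0.000 0.000 0.000
    endloop
  endfacet
  facet normal 0.0000 0.0000 1.0000
    outer loop
      vertex 0.000 0.000 14.000
      vertex 9.000 0.000 14.000
      vertex 9.000 22.000 14.000
    endloop
  endfacet
  facet normal 0.0000 0.0000 1.0000
    outer loop
      vertex 0.000 0.000 14.000
      vertex 9.000 22.000 14.000
      vertex 0.000 22.000 14.000
    endloop
  endfacet
  facet normal 0.0000 -1.0000 0.0000
    outer loop
      vertex 0.000 0.000 0.000
      vertex 9.000 0.000 0.000
      vertex 9.000 0.000 14.000
    endloop
  endfacet
  facet normal 0.0000 -1.0000 0.0000
    outer loop
      vertex 0.000 0.000 0.000
      vertex 9.000 0.000 14.000
      vertex 0.000 0.000 14.000
    endloop
  endfacet
  facet normal 0.0000 1.0000 0.0000
    outer loop
      vertex 9.000 22.000 14.000
      vertex 9.000 22.000 0.000
      vertex 0.000 22.000 0.000
    endloop
  endfacet
  facet normal 0.0000 1.0000 0.0000
    outer loop
      vertex 0.000 22.000 14.000
      vertex 9.000 22.000 14.000
      vertex 0.000 22.000 0.000
    endloop
  endfacet
  facet normal -1.0000 0.0000 0.0000
    outer loop
      vertex 0.000 22.000 14.000
      vertex 0.000 22.000 0.000
      vertex 0.000 0.000 0.000
    endloop
  endfacet
  facet normal -1.0000 0.0000 0.0000
    outer loop
      vertex 0.000 0.000 14.000
      vertex 0.000 22.000 14.000
      vertex 0.000 0.000 0.000
    endloop
  endfacet
  facet normal 1.0000 0.0000 0.0000
    outer loop
      vertex 9.000 0.000 0.000
      vertex 9.000 22.000 0.000
      vertex 9.000 22.000 14.000
    endloop
  endfacet
  facet normal 1.0000 0.0000 0.0000
    outer loop
      vertex 9.000 0.000 0.000
      vertex 9.000 22.000 14.000
      vertex 9.000 0.000 14.000
    endloop
  endfacet
endsolid part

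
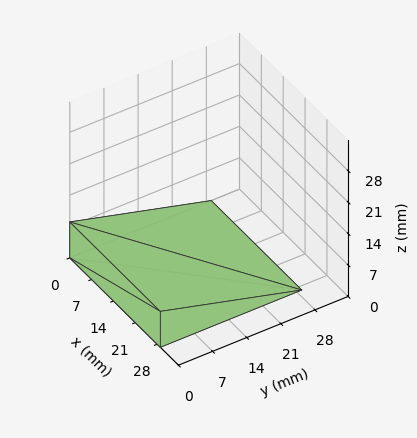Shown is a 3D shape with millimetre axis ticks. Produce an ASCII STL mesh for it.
Reading the render: the shape is a wedge (ramp): 29 × 29 mm base, rising to 8 mm along the y=0 edge and sloping linearly to z=0 at y=29 (dimensions read to the nearest mm from the axis ticks). For the STL, each face is triangulated and given an outward normal.

solid part
  facet normal 0.0000 0.0000 -1.0000
    outer loop
      vertex 29.00 29.00 0.00
      vertex 29.00 0.00 0.00
      vertex 0.00 0.00 0.00
    endloop
  endfacet
  facet normal 0.0000 0.0000 -1.0000
    outer loop
      vertex 0.00 29.00 0.00
      vertex 29.00 29.00 0.00
      vertex 0.00 0.00 0.00
    endloop
  endfacet
  facet normal 0.0000 -1.0000 0.0000
    outer loop
      vertex 0.00 0.00 0.00
      vertex 29.00 0.00 0.00
      vertex 29.00 0.00 8.00
    endloop
  endfacet
  facet normal 0.0000 -1.0000 0.0000
    outer loop
      vertex 0.00 0.00 0.00
      vertex 29.00 0.00 8.00
      vertex 0.00 0.00 8.00
    endloop
  endfacet
  facet normal 0.0000 0.2659 0.9640
    outer loop
      vertex 0.00 0.00 8.00
      vertex 29.00 0.00 8.00
      vertex 29.00 29.00 0.00
    endloop
  endfacet
  facet normal 0.0000 0.2659 0.9640
    outer loop
      vertex 0.00 0.00 8.00
      vertex 29.00 29.00 0.00
      vertex 0.00 29.00 0.00
    endloop
  endfacet
  facet normal -1.0000 0.0000 0.0000
    outer loop
      vertex 0.00 0.00 8.00
      vertex 0.00 29.00 0.00
      vertex 0.00 0.00 0.00
    endloop
  endfacet
  facet normal 1.0000 0.0000 0.0000
    outer loop
      vertex 29.00 0.00 0.00
      vertex 29.00 29.00 0.00
      vertex 29.00 0.00 8.00
    endloop
  endfacet
endsolid part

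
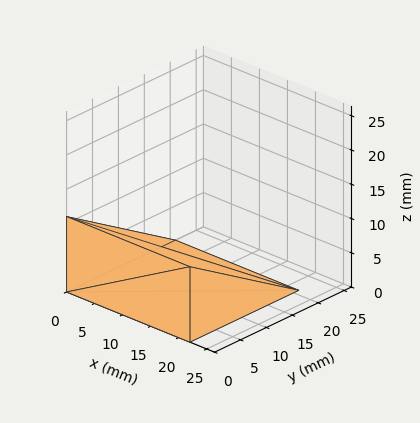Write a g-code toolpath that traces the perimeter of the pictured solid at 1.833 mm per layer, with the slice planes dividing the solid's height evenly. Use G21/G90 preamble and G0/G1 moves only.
Reading the render: the shape is a wedge (ramp): 22 × 21 mm base, rising to 11 mm along the y=0 edge and sloping linearly to z=0 at y=21 (dimensions read to the nearest mm from the axis ticks). For the g-code, the solid's height is divided into equal slices at the stated Δz and each level perimeter traced with G1 moves after a G0 lift.

; perimeter-only toolpath
G21 ; units = mm
G90 ; absolute positioning
G28 ; home
; layer 1
G0 Z1.833
G0 X0.000 Y0.000
G1 X22.000 Y0.000
G1 X22.000 Y17.500
G1 X0.000 Y17.500
G1 X0.000 Y0.000
; layer 2
G0 Z3.667
G0 X0.000 Y0.000
G1 X22.000 Y0.000
G1 X22.000 Y14.000
G1 X0.000 Y14.000
G1 X0.000 Y0.000
; layer 3
G0 Z5.500
G0 X0.000 Y0.000
G1 X22.000 Y0.000
G1 X22.000 Y10.500
G1 X0.000 Y10.500
G1 X0.000 Y0.000
; layer 4
G0 Z7.333
G0 X0.000 Y0.000
G1 X22.000 Y0.000
G1 X22.000 Y7.000
G1 X0.000 Y7.000
G1 X0.000 Y0.000
; layer 5
G0 Z9.167
G0 X0.000 Y0.000
G1 X22.000 Y0.000
G1 X22.000 Y3.500
G1 X0.000 Y3.500
G1 X0.000 Y0.000
M2 ; end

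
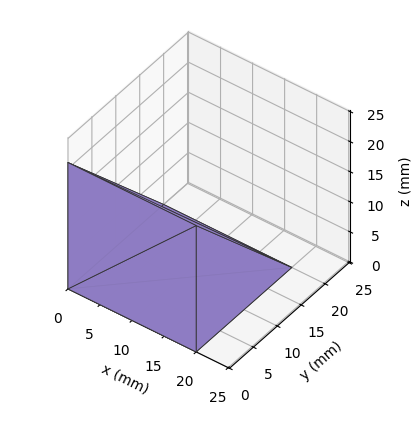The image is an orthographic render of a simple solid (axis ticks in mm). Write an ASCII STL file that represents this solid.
Reading the render: the shape is a wedge (ramp): 20 × 20 mm base, rising to 21 mm along the y=0 edge and sloping linearly to z=0 at y=20 (dimensions read to the nearest mm from the axis ticks). For the STL, each face is triangulated and given an outward normal.

solid part
  facet normal 0.0000 0.0000 -1.0000
    outer loop
      vertex 20.000 20.000 0.000
      vertex 20.000 0.000 0.000
      vertex 0.000 0.000 0.000
    endloop
  endfacet
  facet normal 0.0000 0.0000 -1.0000
    outer loop
      vertex 0.000 20.000 0.000
      vertex 20.000 20.000 0.000
      vertex 0.000 0.000 0.000
    endloop
  endfacet
  facet normal 0.0000 -1.0000 0.0000
    outer loop
      vertex 0.000 0.000 0.000
      vertex 20.000 0.000 0.000
      vertex 20.000 0.000 21.000
    endloop
  endfacet
  facet normal 0.0000 -1.0000 0.0000
    outer loop
      vertex 0.000 0.000 0.000
      vertex 20.000 0.000 21.000
      vertex 0.000 0.000 21.000
    endloop
  endfacet
  facet normal 0.0000 0.7241 0.6897
    outer loop
      vertex 0.000 0.000 21.000
      vertex 20.000 0.000 21.000
      vertex 20.000 20.000 0.000
    endloop
  endfacet
  facet normal 0.0000 0.7241 0.6897
    outer loop
      vertex 0.000 0.000 21.000
      vertex 20.000 20.000 0.000
      vertex 0.000 20.000 0.000
    endloop
  endfacet
  facet normal -1.0000 0.0000 0.0000
    outer loop
      vertex 0.000 0.000 21.000
      vertex 0.000 20.000 0.000
      vertex 0.000 0.000 0.000
    endloop
  endfacet
  facet normal 1.0000 0.0000 0.0000
    outer loop
      vertex 20.000 0.000 0.000
      vertex 20.000 20.000 0.000
      vertex 20.000 0.000 21.000
    endloop
  endfacet
endsolid part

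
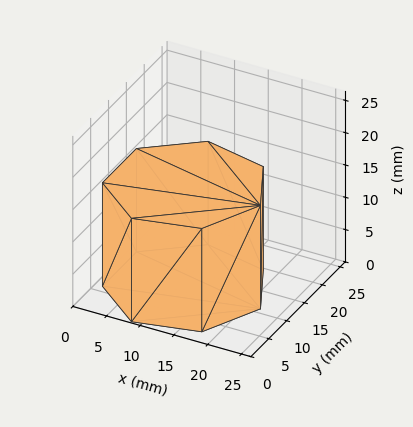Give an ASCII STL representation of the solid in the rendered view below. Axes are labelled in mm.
Reading the render: the shape is a regular 7-sided prism (a cylinder approximated with 7 flat sides), circumscribed radius ≈ 11 mm, height ≈ 16 mm (dimensions read to the nearest mm from the axis ticks). For the STL, each face is triangulated and given an outward normal.

solid part
  facet normal 0.0000 0.0000 -1.0000
    outer loop
      vertex 8.55 21.72 0.00
      vertex 17.86 19.60 0.00
      vertex 22.00 11.00 0.00
    endloop
  endfacet
  facet normal 0.0000 0.0000 -1.0000
    outer loop
      vertex 1.09 15.77 0.00
      vertex 8.55 21.72 0.00
      vertex 22.00 11.00 0.00
    endloop
  endfacet
  facet normal 0.0000 0.0000 -1.0000
    outer loop
      vertex 1.09 6.23 0.00
      vertex 1.09 15.77 0.00
      vertex 22.00 11.00 0.00
    endloop
  endfacet
  facet normal 0.0000 0.0000 -1.0000
    outer loop
      vertex 8.55 0.28 0.00
      vertex 1.09 6.23 0.00
      vertex 22.00 11.00 0.00
    endloop
  endfacet
  facet normal 0.0000 0.0000 -1.0000
    outer loop
      vertex 17.86 2.40 0.00
      vertex 8.55 0.28 0.00
      vertex 22.00 11.00 0.00
    endloop
  endfacet
  facet normal 0.0000 0.0000 1.0000
    outer loop
      vertex 22.00 11.00 16.00
      vertex 17.86 19.60 16.00
      vertex 8.55 21.72 16.00
    endloop
  endfacet
  facet normal 0.0000 0.0000 1.0000
    outer loop
      vertex 22.00 11.00 16.00
      vertex 8.55 21.72 16.00
      vertex 1.09 15.77 16.00
    endloop
  endfacet
  facet normal 0.0000 0.0000 1.0000
    outer loop
      vertex 22.00 11.00 16.00
      vertex 1.09 15.77 16.00
      vertex 1.09 6.23 16.00
    endloop
  endfacet
  facet normal 0.0000 0.0000 1.0000
    outer loop
      vertex 22.00 11.00 16.00
      vertex 1.09 6.23 16.00
      vertex 8.55 0.28 16.00
    endloop
  endfacet
  facet normal 0.0000 0.0000 1.0000
    outer loop
      vertex 22.00 11.00 16.00
      vertex 8.55 0.28 16.00
      vertex 17.86 2.40 16.00
    endloop
  endfacet
  facet normal 0.9010 0.4338 0.0000
    outer loop
      vertex 22.00 11.00 0.00
      vertex 17.86 19.60 0.00
      vertex 17.86 19.60 16.00
    endloop
  endfacet
  facet normal 0.9010 0.4338 0.0000
    outer loop
      vertex 22.00 11.00 0.00
      vertex 17.86 19.60 16.00
      vertex 22.00 11.00 16.00
    endloop
  endfacet
  facet normal 0.2220 0.9750 0.0000
    outer loop
      vertex 17.86 19.60 0.00
      vertex 8.55 21.72 0.00
      vertex 8.55 21.72 16.00
    endloop
  endfacet
  facet normal 0.2220 0.9750 0.0000
    outer loop
      vertex 17.86 19.60 0.00
      vertex 8.55 21.72 16.00
      vertex 17.86 19.60 16.00
    endloop
  endfacet
  facet normal -0.6235 0.7818 0.0000
    outer loop
      vertex 8.55 21.72 0.00
      vertex 1.09 15.77 0.00
      vertex 1.09 15.77 16.00
    endloop
  endfacet
  facet normal -0.6235 0.7818 0.0000
    outer loop
      vertex 8.55 21.72 0.00
      vertex 1.09 15.77 16.00
      vertex 8.55 21.72 16.00
    endloop
  endfacet
  facet normal -1.0000 0.0000 0.0000
    outer loop
      vertex 1.09 15.77 0.00
      vertex 1.09 6.23 0.00
      vertex 1.09 6.23 16.00
    endloop
  endfacet
  facet normal -1.0000 0.0000 0.0000
    outer loop
      vertex 1.09 15.77 0.00
      vertex 1.09 6.23 16.00
      vertex 1.09 15.77 16.00
    endloop
  endfacet
  facet normal -0.6235 -0.7818 0.0000
    outer loop
      vertex 1.09 6.23 0.00
      vertex 8.55 0.28 0.00
      vertex 8.55 0.28 16.00
    endloop
  endfacet
  facet normal -0.6235 -0.7818 0.0000
    outer loop
      vertex 1.09 6.23 0.00
      vertex 8.55 0.28 16.00
      vertex 1.09 6.23 16.00
    endloop
  endfacet
  facet normal 0.2220 -0.9750 0.0000
    outer loop
      vertex 8.55 0.28 0.00
      vertex 17.86 2.40 0.00
      vertex 17.86 2.40 16.00
    endloop
  endfacet
  facet normal 0.2220 -0.9750 0.0000
    outer loop
      vertex 8.55 0.28 0.00
      vertex 17.86 2.40 16.00
      vertex 8.55 0.28 16.00
    endloop
  endfacet
  facet normal 0.9010 -0.4338 0.0000
    outer loop
      vertex 17.86 2.40 0.00
      vertex 22.00 11.00 0.00
      vertex 22.00 11.00 16.00
    endloop
  endfacet
  facet normal 0.9010 -0.4338 0.0000
    outer loop
      vertex 17.86 2.40 0.00
      vertex 22.00 11.00 16.00
      vertex 17.86 2.40 16.00
    endloop
  endfacet
endsolid part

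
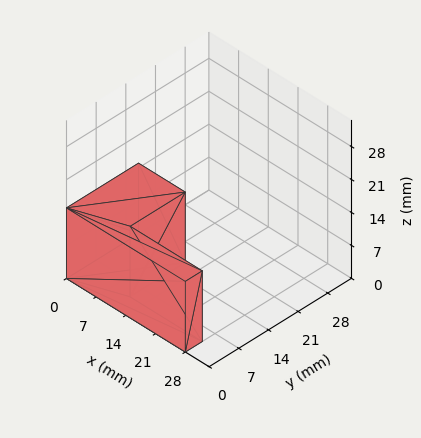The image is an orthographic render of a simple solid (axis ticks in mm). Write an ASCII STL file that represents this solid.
Reading the render: the shape is an L-shaped prism: outer 28 × 17 mm, arm thicknesses ≈ 4 mm (horizontal) and 11 mm (vertical), extruded 15 mm in z (dimensions read to the nearest mm from the axis ticks). For the STL, each face is triangulated and given an outward normal.

solid part
  facet normal 0.0000 0.0000 -1.0000
    outer loop
      vertex 28.0 4.0 0.0
      vertex 28.0 0.0 0.0
      vertex 0.0 0.0 0.0
    endloop
  endfacet
  facet normal 0.0000 0.0000 -1.0000
    outer loop
      vertex 11.0 4.0 0.0
      vertex 28.0 4.0 0.0
      vertex 0.0 0.0 0.0
    endloop
  endfacet
  facet normal 0.0000 0.0000 -1.0000
    outer loop
      vertex 11.0 17.0 0.0
      vertex 11.0 4.0 0.0
      vertex 0.0 0.0 0.0
    endloop
  endfacet
  facet normal 0.0000 0.0000 -1.0000
    outer loop
      vertex 0.0 17.0 0.0
      vertex 11.0 17.0 0.0
      vertex 0.0 0.0 0.0
    endloop
  endfacet
  facet normal 0.0000 0.0000 1.0000
    outer loop
      vertex 0.0 0.0 15.0
      vertex 28.0 0.0 15.0
      vertex 28.0 4.0 15.0
    endloop
  endfacet
  facet normal 0.0000 0.0000 1.0000
    outer loop
      vertex 0.0 0.0 15.0
      vertex 28.0 4.0 15.0
      vertex 11.0 4.0 15.0
    endloop
  endfacet
  facet normal 0.0000 0.0000 1.0000
    outer loop
      vertex 0.0 0.0 15.0
      vertex 11.0 4.0 15.0
      vertex 11.0 17.0 15.0
    endloop
  endfacet
  facet normal 0.0000 0.0000 1.0000
    outer loop
      vertex 0.0 0.0 15.0
      vertex 11.0 17.0 15.0
      vertex 0.0 17.0 15.0
    endloop
  endfacet
  facet normal 0.0000 -1.0000 0.0000
    outer loop
      vertex 0.0 0.0 0.0
      vertex 28.0 0.0 0.0
      vertex 28.0 0.0 15.0
    endloop
  endfacet
  facet normal 0.0000 -1.0000 0.0000
    outer loop
      vertex 0.0 0.0 0.0
      vertex 28.0 0.0 15.0
      vertex 0.0 0.0 15.0
    endloop
  endfacet
  facet normal 1.0000 0.0000 0.0000
    outer loop
      vertex 28.0 0.0 0.0
      vertex 28.0 4.0 0.0
      vertex 28.0 4.0 15.0
    endloop
  endfacet
  facet normal 1.0000 0.0000 0.0000
    outer loop
      vertex 28.0 0.0 0.0
      vertex 28.0 4.0 15.0
      vertex 28.0 0.0 15.0
    endloop
  endfacet
  facet normal 0.0000 1.0000 0.0000
    outer loop
      vertex 28.0 4.0 0.0
      vertex 11.0 4.0 0.0
      vertex 11.0 4.0 15.0
    endloop
  endfacet
  facet normal 0.0000 1.0000 0.0000
    outer loop
      vertex 28.0 4.0 0.0
      vertex 11.0 4.0 15.0
      vertex 28.0 4.0 15.0
    endloop
  endfacet
  facet normal 1.0000 0.0000 0.0000
    outer loop
      vertex 11.0 4.0 0.0
      vertex 11.0 17.0 0.0
      vertex 11.0 17.0 15.0
    endloop
  endfacet
  facet normal 1.0000 0.0000 0.0000
    outer loop
      vertex 11.0 4.0 0.0
      vertex 11.0 17.0 15.0
      vertex 11.0 4.0 15.0
    endloop
  endfacet
  facet normal 0.0000 1.0000 0.0000
    outer loop
      vertex 11.0 17.0 0.0
      vertex 0.0 17.0 0.0
      vertex 0.0 17.0 15.0
    endloop
  endfacet
  facet normal 0.0000 1.0000 0.0000
    outer loop
      vertex 11.0 17.0 0.0
      vertex 0.0 17.0 15.0
      vertex 11.0 17.0 15.0
    endloop
  endfacet
  facet normal -1.0000 0.0000 0.0000
    outer loop
      vertex 0.0 17.0 0.0
      vertex 0.0 0.0 0.0
      vertex 0.0 0.0 15.0
    endloop
  endfacet
  facet normal -1.0000 0.0000 0.0000
    outer loop
      vertex 0.0 17.0 0.0
      vertex 0.0 0.0 15.0
      vertex 0.0 17.0 15.0
    endloop
  endfacet
endsolid part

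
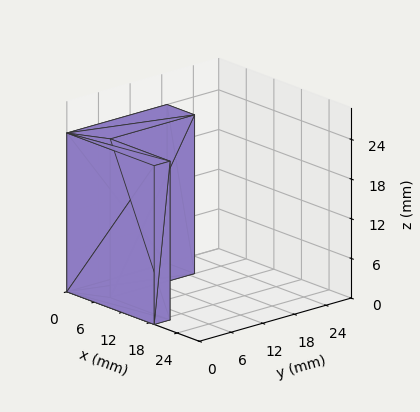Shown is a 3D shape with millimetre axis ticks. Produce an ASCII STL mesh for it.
Reading the render: the shape is an L-shaped prism: outer 19 × 19 mm, arm thicknesses ≈ 3 mm (horizontal) and 6 mm (vertical), extruded 24 mm in z (dimensions read to the nearest mm from the axis ticks). For the STL, each face is triangulated and given an outward normal.

solid part
  facet normal 0.0000 0.0000 -1.0000
    outer loop
      vertex 19.0 3.0 0.0
      vertex 19.0 0.0 0.0
      vertex 0.0 0.0 0.0
    endloop
  endfacet
  facet normal 0.0000 0.0000 -1.0000
    outer loop
      vertex 6.0 3.0 0.0
      vertex 19.0 3.0 0.0
      vertex 0.0 0.0 0.0
    endloop
  endfacet
  facet normal 0.0000 0.0000 -1.0000
    outer loop
      vertex 6.0 19.0 0.0
      vertex 6.0 3.0 0.0
      vertex 0.0 0.0 0.0
    endloop
  endfacet
  facet normal 0.0000 0.0000 -1.0000
    outer loop
      vertex 0.0 19.0 0.0
      vertex 6.0 19.0 0.0
      vertex 0.0 0.0 0.0
    endloop
  endfacet
  facet normal 0.0000 0.0000 1.0000
    outer loop
      vertex 0.0 0.0 24.0
      vertex 19.0 0.0 24.0
      vertex 19.0 3.0 24.0
    endloop
  endfacet
  facet normal 0.0000 0.0000 1.0000
    outer loop
      vertex 0.0 0.0 24.0
      vertex 19.0 3.0 24.0
      vertex 6.0 3.0 24.0
    endloop
  endfacet
  facet normal 0.0000 0.0000 1.0000
    outer loop
      vertex 0.0 0.0 24.0
      vertex 6.0 3.0 24.0
      vertex 6.0 19.0 24.0
    endloop
  endfacet
  facet normal 0.0000 0.0000 1.0000
    outer loop
      vertex 0.0 0.0 24.0
      vertex 6.0 19.0 24.0
      vertex 0.0 19.0 24.0
    endloop
  endfacet
  facet normal 0.0000 -1.0000 0.0000
    outer loop
      vertex 0.0 0.0 0.0
      vertex 19.0 0.0 0.0
      vertex 19.0 0.0 24.0
    endloop
  endfacet
  facet normal 0.0000 -1.0000 0.0000
    outer loop
      vertex 0.0 0.0 0.0
      vertex 19.0 0.0 24.0
      vertex 0.0 0.0 24.0
    endloop
  endfacet
  facet normal 1.0000 0.0000 0.0000
    outer loop
      vertex 19.0 0.0 0.0
      vertex 19.0 3.0 0.0
      vertex 19.0 3.0 24.0
    endloop
  endfacet
  facet normal 1.0000 0.0000 0.0000
    outer loop
      vertex 19.0 0.0 0.0
      vertex 19.0 3.0 24.0
      vertex 19.0 0.0 24.0
    endloop
  endfacet
  facet normal 0.0000 1.0000 0.0000
    outer loop
      vertex 19.0 3.0 0.0
      vertex 6.0 3.0 0.0
      vertex 6.0 3.0 24.0
    endloop
  endfacet
  facet normal 0.0000 1.0000 0.0000
    outer loop
      vertex 19.0 3.0 0.0
      vertex 6.0 3.0 24.0
      vertex 19.0 3.0 24.0
    endloop
  endfacet
  facet normal 1.0000 0.0000 0.0000
    outer loop
      vertex 6.0 3.0 0.0
      vertex 6.0 19.0 0.0
      vertex 6.0 19.0 24.0
    endloop
  endfacet
  facet normal 1.0000 0.0000 0.0000
    outer loop
      vertex 6.0 3.0 0.0
      vertex 6.0 19.0 24.0
      vertex 6.0 3.0 24.0
    endloop
  endfacet
  facet normal 0.0000 1.0000 0.0000
    outer loop
      vertex 6.0 19.0 0.0
      vertex 0.0 19.0 0.0
      vertex 0.0 19.0 24.0
    endloop
  endfacet
  facet normal 0.0000 1.0000 0.0000
    outer loop
      vertex 6.0 19.0 0.0
      vertex 0.0 19.0 24.0
      vertex 6.0 19.0 24.0
    endloop
  endfacet
  facet normal -1.0000 0.0000 0.0000
    outer loop
      vertex 0.0 19.0 0.0
      vertex 0.0 0.0 0.0
      vertex 0.0 0.0 24.0
    endloop
  endfacet
  facet normal -1.0000 0.0000 0.0000
    outer loop
      vertex 0.0 19.0 0.0
      vertex 0.0 0.0 24.0
      vertex 0.0 19.0 24.0
    endloop
  endfacet
endsolid part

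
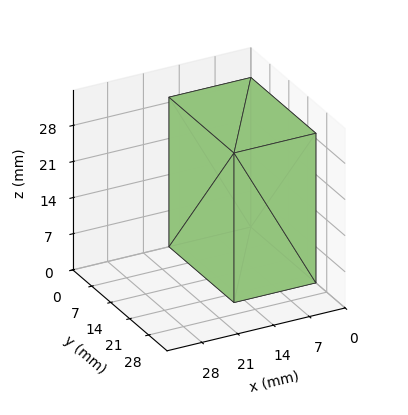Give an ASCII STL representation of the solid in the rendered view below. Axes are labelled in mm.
Reading the render: the shape is a rectangular box, roughly 16 × 24 mm footprint and 29 mm tall (dimensions read to the nearest mm from the axis ticks). For the STL, each face is triangulated and given an outward normal.

solid part
  facet normal 0.0000 0.0000 -1.0000
    outer loop
      vertex 16.000 24.000 0.000
      vertex 16.000 0.000 0.000
      vertex 0.000 0.000 0.000
    endloop
  endfacet
  facet normal 0.0000 0.0000 -1.0000
    outer loop
      vertex 0.000 24.000 0.000
      vertex 16.000 24.000 0.000
      vertex 0.000 0.000 0.000
    endloop
  endfacet
  facet normal 0.0000 0.0000 1.0000
    outer loop
      vertex 0.000 0.000 29.000
      vertex 16.000 0.000 29.000
      vertex 16.000 24.000 29.000
    endloop
  endfacet
  facet normal 0.0000 0.0000 1.0000
    outer loop
      vertex 0.000 0.000 29.000
      vertex 16.000 24.000 29.000
      vertex 0.000 24.000 29.000
    endloop
  endfacet
  facet normal 0.0000 -1.0000 0.0000
    outer loop
      vertex 0.000 0.000 0.000
      vertex 16.000 0.000 0.000
      vertex 16.000 0.000 29.000
    endloop
  endfacet
  facet normal 0.0000 -1.0000 0.0000
    outer loop
      vertex 0.000 0.000 0.000
      vertex 16.000 0.000 29.000
      vertex 0.000 0.000 29.000
    endloop
  endfacet
  facet normal 0.0000 1.0000 0.0000
    outer loop
      vertex 16.000 24.000 29.000
      vertex 16.000 24.000 0.000
      vertex 0.000 24.000 0.000
    endloop
  endfacet
  facet normal 0.0000 1.0000 0.0000
    outer loop
      vertex 0.000 24.000 29.000
      vertex 16.000 24.000 29.000
      vertex 0.000 24.000 0.000
    endloop
  endfacet
  facet normal -1.0000 0.0000 0.0000
    outer loop
      vertex 0.000 24.000 29.000
      vertex 0.000 24.000 0.000
      vertex 0.000 0.000 0.000
    endloop
  endfacet
  facet normal -1.0000 0.0000 0.0000
    outer loop
      vertex 0.000 0.000 29.000
      vertex 0.000 24.000 29.000
      vertex 0.000 0.000 0.000
    endloop
  endfacet
  facet normal 1.0000 0.0000 0.0000
    outer loop
      vertex 16.000 0.000 0.000
      vertex 16.000 24.000 0.000
      vertex 16.000 24.000 29.000
    endloop
  endfacet
  facet normal 1.0000 0.0000 0.0000
    outer loop
      vertex 16.000 0.000 0.000
      vertex 16.000 24.000 29.000
      vertex 16.000 0.000 29.000
    endloop
  endfacet
endsolid part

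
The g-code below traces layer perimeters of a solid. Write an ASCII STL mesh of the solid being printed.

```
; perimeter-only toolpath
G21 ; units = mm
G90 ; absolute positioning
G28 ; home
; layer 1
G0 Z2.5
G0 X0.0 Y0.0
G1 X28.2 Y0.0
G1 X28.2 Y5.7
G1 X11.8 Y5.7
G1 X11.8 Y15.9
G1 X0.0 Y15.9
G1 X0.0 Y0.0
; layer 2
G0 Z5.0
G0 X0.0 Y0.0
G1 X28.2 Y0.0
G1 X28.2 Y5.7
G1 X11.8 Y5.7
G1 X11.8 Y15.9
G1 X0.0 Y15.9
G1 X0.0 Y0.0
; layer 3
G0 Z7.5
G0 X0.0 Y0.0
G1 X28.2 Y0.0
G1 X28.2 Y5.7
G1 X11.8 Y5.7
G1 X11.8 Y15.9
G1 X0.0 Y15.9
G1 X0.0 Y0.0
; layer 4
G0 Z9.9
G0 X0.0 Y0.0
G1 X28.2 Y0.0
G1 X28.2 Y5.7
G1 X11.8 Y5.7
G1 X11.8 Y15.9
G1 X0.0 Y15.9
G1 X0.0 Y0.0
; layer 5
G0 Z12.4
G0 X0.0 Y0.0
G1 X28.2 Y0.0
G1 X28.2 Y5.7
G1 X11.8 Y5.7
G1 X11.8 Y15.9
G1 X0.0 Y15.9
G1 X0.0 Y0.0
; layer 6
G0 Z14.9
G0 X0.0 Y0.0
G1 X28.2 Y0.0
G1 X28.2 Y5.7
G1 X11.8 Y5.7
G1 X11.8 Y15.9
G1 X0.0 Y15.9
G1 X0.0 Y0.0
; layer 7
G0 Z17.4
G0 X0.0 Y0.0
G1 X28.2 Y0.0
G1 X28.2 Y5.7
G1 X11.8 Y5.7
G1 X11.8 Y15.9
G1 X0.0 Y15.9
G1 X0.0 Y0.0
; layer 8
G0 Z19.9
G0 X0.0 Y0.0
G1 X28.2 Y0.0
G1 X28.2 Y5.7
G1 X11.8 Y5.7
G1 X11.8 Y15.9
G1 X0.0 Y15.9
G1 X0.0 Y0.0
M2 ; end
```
solid part
  facet normal 0.0000 0.0000 -1.0000
    outer loop
      vertex 28.2 5.7 0.0
      vertex 28.2 0.0 0.0
      vertex 0.0 0.0 0.0
    endloop
  endfacet
  facet normal 0.0000 0.0000 -1.0000
    outer loop
      vertex 11.8 5.7 0.0
      vertex 28.2 5.7 0.0
      vertex 0.0 0.0 0.0
    endloop
  endfacet
  facet normal 0.0000 0.0000 -1.0000
    outer loop
      vertex 11.8 15.9 0.0
      vertex 11.8 5.7 0.0
      vertex 0.0 0.0 0.0
    endloop
  endfacet
  facet normal 0.0000 0.0000 -1.0000
    outer loop
      vertex 0.0 15.9 0.0
      vertex 11.8 15.9 0.0
      vertex 0.0 0.0 0.0
    endloop
  endfacet
  facet normal 0.0000 0.0000 1.0000
    outer loop
      vertex 0.0 0.0 19.9
      vertex 28.2 0.0 19.9
      vertex 28.2 5.7 19.9
    endloop
  endfacet
  facet normal 0.0000 0.0000 1.0000
    outer loop
      vertex 0.0 0.0 19.9
      vertex 28.2 5.7 19.9
      vertex 11.8 5.7 19.9
    endloop
  endfacet
  facet normal 0.0000 0.0000 1.0000
    outer loop
      vertex 0.0 0.0 19.9
      vertex 11.8 5.7 19.9
      vertex 11.8 15.9 19.9
    endloop
  endfacet
  facet normal 0.0000 0.0000 1.0000
    outer loop
      vertex 0.0 0.0 19.9
      vertex 11.8 15.9 19.9
      vertex 0.0 15.9 19.9
    endloop
  endfacet
  facet normal 0.0000 -1.0000 0.0000
    outer loop
      vertex 0.0 0.0 0.0
      vertex 28.2 0.0 0.0
      vertex 28.2 0.0 19.9
    endloop
  endfacet
  facet normal 0.0000 -1.0000 0.0000
    outer loop
      vertex 0.0 0.0 0.0
      vertex 28.2 0.0 19.9
      vertex 0.0 0.0 19.9
    endloop
  endfacet
  facet normal 1.0000 0.0000 0.0000
    outer loop
      vertex 28.2 0.0 0.0
      vertex 28.2 5.7 0.0
      vertex 28.2 5.7 19.9
    endloop
  endfacet
  facet normal 1.0000 0.0000 0.0000
    outer loop
      vertex 28.2 0.0 0.0
      vertex 28.2 5.7 19.9
      vertex 28.2 0.0 19.9
    endloop
  endfacet
  facet normal 0.0000 1.0000 0.0000
    outer loop
      vertex 28.2 5.7 0.0
      vertex 11.8 5.7 0.0
      vertex 11.8 5.7 19.9
    endloop
  endfacet
  facet normal 0.0000 1.0000 0.0000
    outer loop
      vertex 28.2 5.7 0.0
      vertex 11.8 5.7 19.9
      vertex 28.2 5.7 19.9
    endloop
  endfacet
  facet normal 1.0000 0.0000 0.0000
    outer loop
      vertex 11.8 5.7 0.0
      vertex 11.8 15.9 0.0
      vertex 11.8 15.9 19.9
    endloop
  endfacet
  facet normal 1.0000 0.0000 0.0000
    outer loop
      vertex 11.8 5.7 0.0
      vertex 11.8 15.9 19.9
      vertex 11.8 5.7 19.9
    endloop
  endfacet
  facet normal 0.0000 1.0000 0.0000
    outer loop
      vertex 11.8 15.9 0.0
      vertex 0.0 15.9 0.0
      vertex 0.0 15.9 19.9
    endloop
  endfacet
  facet normal 0.0000 1.0000 0.0000
    outer loop
      vertex 11.8 15.9 0.0
      vertex 0.0 15.9 19.9
      vertex 11.8 15.9 19.9
    endloop
  endfacet
  facet normal -1.0000 0.0000 0.0000
    outer loop
      vertex 0.0 15.9 0.0
      vertex 0.0 0.0 0.0
      vertex 0.0 0.0 19.9
    endloop
  endfacet
  facet normal -1.0000 0.0000 0.0000
    outer loop
      vertex 0.0 15.9 0.0
      vertex 0.0 0.0 19.9
      vertex 0.0 15.9 19.9
    endloop
  endfacet
endsolid part

The G0 Z moves step by Δz≈2.5 mm. Every layer's G1 loop is the same polygon, so the solid is a straight extrusion of it from z=0 to z≈19.9. Closing with flat bottom and top caps and triangulating gives 20 facets — an L-shaped prism: outer 28.2 × 15.9 mm, arm thicknesses ≈ 5.7 mm (horizontal) and 11.8 mm (vertical), extruded 19.9 mm in z.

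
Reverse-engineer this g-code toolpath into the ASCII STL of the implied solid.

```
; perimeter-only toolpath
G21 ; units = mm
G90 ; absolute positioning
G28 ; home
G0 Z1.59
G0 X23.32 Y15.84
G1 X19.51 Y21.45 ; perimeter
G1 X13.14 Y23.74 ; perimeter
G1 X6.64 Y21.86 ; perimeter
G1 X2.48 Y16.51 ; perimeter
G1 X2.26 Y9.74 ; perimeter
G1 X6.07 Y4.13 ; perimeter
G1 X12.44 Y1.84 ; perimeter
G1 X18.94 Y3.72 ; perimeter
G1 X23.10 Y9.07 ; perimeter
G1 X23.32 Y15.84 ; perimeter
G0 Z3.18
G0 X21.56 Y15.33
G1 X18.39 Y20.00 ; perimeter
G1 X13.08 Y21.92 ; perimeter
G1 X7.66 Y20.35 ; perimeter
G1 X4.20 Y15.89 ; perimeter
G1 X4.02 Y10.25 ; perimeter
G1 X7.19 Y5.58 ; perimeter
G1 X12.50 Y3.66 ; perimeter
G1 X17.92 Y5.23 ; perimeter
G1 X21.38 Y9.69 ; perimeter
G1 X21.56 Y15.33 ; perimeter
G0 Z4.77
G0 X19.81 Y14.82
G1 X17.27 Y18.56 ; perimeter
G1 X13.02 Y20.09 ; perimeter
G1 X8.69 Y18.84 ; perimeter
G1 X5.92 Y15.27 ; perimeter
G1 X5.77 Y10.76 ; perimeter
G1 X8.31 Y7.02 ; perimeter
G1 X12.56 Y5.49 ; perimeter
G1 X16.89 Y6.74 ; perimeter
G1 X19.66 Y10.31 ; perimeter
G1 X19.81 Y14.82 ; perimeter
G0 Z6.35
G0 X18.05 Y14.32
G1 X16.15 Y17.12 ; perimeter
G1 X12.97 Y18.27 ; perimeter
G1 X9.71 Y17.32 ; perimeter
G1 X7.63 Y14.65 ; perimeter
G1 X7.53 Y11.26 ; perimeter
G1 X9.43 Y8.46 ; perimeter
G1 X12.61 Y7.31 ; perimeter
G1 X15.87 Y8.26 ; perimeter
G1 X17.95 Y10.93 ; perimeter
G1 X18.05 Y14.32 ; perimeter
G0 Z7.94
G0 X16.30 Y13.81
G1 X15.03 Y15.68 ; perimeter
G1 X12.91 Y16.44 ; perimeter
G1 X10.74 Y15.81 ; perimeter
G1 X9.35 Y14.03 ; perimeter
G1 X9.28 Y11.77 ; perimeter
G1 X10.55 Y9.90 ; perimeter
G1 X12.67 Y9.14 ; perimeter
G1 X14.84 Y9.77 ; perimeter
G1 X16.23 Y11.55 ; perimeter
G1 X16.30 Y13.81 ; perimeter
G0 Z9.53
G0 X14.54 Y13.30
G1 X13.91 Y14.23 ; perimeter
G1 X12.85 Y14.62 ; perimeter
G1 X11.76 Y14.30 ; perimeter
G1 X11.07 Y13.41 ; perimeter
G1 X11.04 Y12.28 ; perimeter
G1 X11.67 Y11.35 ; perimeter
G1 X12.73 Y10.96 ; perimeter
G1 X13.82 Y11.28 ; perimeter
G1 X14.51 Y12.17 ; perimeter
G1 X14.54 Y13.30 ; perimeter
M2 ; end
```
solid part
  facet normal 0.0000 0.0000 -1.0000
    outer loop
      vertex 13.20 25.57 0.00
      vertex 20.63 22.89 0.00
      vertex 25.07 16.35 0.00
    endloop
  endfacet
  facet normal 0.0000 0.0000 -1.0000
    outer loop
      vertex 5.61 23.37 0.00
      vertex 13.20 25.57 0.00
      vertex 25.07 16.35 0.00
    endloop
  endfacet
  facet normal 0.0000 0.0000 -1.0000
    outer loop
      vertex 0.76 17.13 0.00
      vertex 5.61 23.37 0.00
      vertex 25.07 16.35 0.00
    endloop
  endfacet
  facet normal 0.0000 0.0000 -1.0000
    outer loop
      vertex 0.51 9.23 0.00
      vertex 0.76 17.13 0.00
      vertex 25.07 16.35 0.00
    endloop
  endfacet
  facet normal 0.0000 0.0000 -1.0000
    outer loop
      vertex 4.95 2.69 0.00
      vertex 0.51 9.23 0.00
      vertex 25.07 16.35 0.00
    endloop
  endfacet
  facet normal 0.0000 0.0000 -1.0000
    outer loop
      vertex 12.38 0.01 0.00
      vertex 4.95 2.69 0.00
      vertex 25.07 16.35 0.00
    endloop
  endfacet
  facet normal 0.0000 0.0000 -1.0000
    outer loop
      vertex 19.97 2.21 0.00
      vertex 12.38 0.01 0.00
      vertex 25.07 16.35 0.00
    endloop
  endfacet
  facet normal 0.0000 0.0000 -1.0000
    outer loop
      vertex 24.82 8.45 0.00
      vertex 19.97 2.21 0.00
      vertex 25.07 16.35 0.00
    endloop
  endfacet
  facet normal 0.5583 0.3791 0.7379
    outer loop
      vertex 25.07 16.35 0.00
      vertex 20.63 22.89 0.00
      vertex 12.79 12.79 11.12
    endloop
  endfacet
  facet normal 0.2290 0.6348 0.7380
    outer loop
      vertex 20.63 22.89 0.00
      vertex 13.20 25.57 0.00
      vertex 12.79 12.79 11.12
    endloop
  endfacet
  facet normal -0.1879 0.6481 0.7380
    outer loop
      vertex 13.20 25.57 0.00
      vertex 5.61 23.37 0.00
      vertex 12.79 12.79 11.12
    endloop
  endfacet
  facet normal -0.5328 0.4141 0.7380
    outer loop
      vertex 5.61 23.37 0.00
      vertex 0.76 17.13 0.00
      vertex 12.79 12.79 11.12
    endloop
  endfacet
  facet normal -0.6745 0.0213 0.7380
    outer loop
      vertex 0.76 17.13 0.00
      vertex 0.51 9.23 0.00
      vertex 12.79 12.79 11.12
    endloop
  endfacet
  facet normal -0.5583 -0.3791 0.7379
    outer loop
      vertex 0.51 9.23 0.00
      vertex 4.95 2.69 0.00
      vertex 12.79 12.79 11.12
    endloop
  endfacet
  facet normal -0.2290 -0.6348 0.7380
    outer loop
      vertex 4.95 2.69 0.00
      vertex 12.38 0.01 0.00
      vertex 12.79 12.79 11.12
    endloop
  endfacet
  facet normal 0.1879 -0.6481 0.7380
    outer loop
      vertex 12.38 0.01 0.00
      vertex 19.97 2.21 0.00
      vertex 12.79 12.79 11.12
    endloop
  endfacet
  facet normal 0.5328 -0.4141 0.7380
    outer loop
      vertex 19.97 2.21 0.00
      vertex 24.82 8.45 0.00
      vertex 12.79 12.79 11.12
    endloop
  endfacet
  facet normal 0.6745 -0.0213 0.7380
    outer loop
      vertex 24.82 8.45 0.00
      vertex 25.07 16.35 0.00
      vertex 12.79 12.79 11.12
    endloop
  endfacet
endsolid part

The G0 Z moves step by Δz≈1.59 mm. The G1 loops shrink linearly with z, so the solid tapers from its base footprint up to z≈11.1. Closing with a flat bottom cap and the tapered top and triangulating gives 18 facets — a regular 10-sided pyramid, base circumscribed radius ≈ 12.8 mm, apex at z ≈ 11.1 mm.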